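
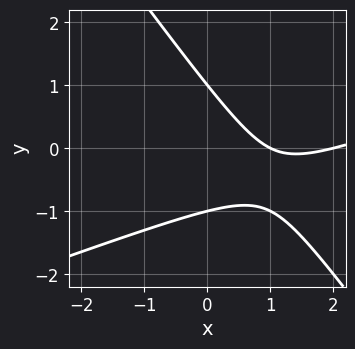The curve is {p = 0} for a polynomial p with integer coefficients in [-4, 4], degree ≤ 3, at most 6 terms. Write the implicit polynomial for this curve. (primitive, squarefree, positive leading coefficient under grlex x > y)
(a) deg p = 2.
(b) Reading off the gridlines: among the integer gridlines, it crosses the x-axis at x ∈ {1, 2}; the y-axis gridline crossings are at y ∈ {-1, 1}.
(c) Together with the visible shape, these determine p as stated.

x^2 - 2*x*y - 2*y^2 - 3*x + 2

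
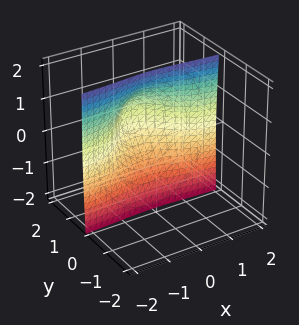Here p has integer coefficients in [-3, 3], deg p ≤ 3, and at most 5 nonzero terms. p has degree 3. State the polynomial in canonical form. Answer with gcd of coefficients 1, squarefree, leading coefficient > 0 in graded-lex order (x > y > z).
deg p = 3. The shape is more complex than any degree-2 surface.
Checking where it meets the axes: it misses every integer gridline on the x-axis; no z-intercept at any integer in the box.
Putting this together gives p.

3*x^2*y + y^3 - y^2*z + 2*y*z^2 - 2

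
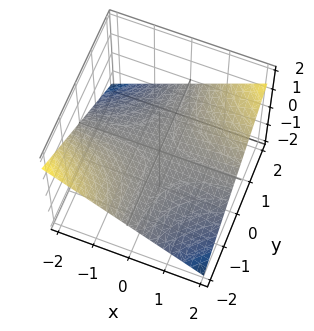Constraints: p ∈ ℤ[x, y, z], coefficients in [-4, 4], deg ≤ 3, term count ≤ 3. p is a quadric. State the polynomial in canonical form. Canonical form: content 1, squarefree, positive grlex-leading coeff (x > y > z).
x*y - 3*z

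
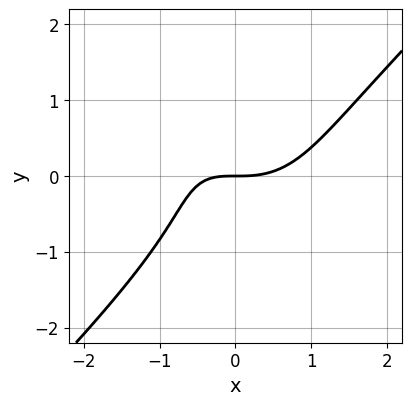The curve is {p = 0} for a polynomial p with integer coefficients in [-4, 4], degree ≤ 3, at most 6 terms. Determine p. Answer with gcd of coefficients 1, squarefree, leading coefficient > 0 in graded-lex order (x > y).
2*x^3 - 2*y^3 - 2*x*y - 3*y

First, the degree is 3 — no degree-2 curve has this shape.
Next, observable constraints: it meets the y-axis at y = 0 (among the integer gridlines); it crosses the x-axis at the gridline x = 0.
Finally, putting this together gives p.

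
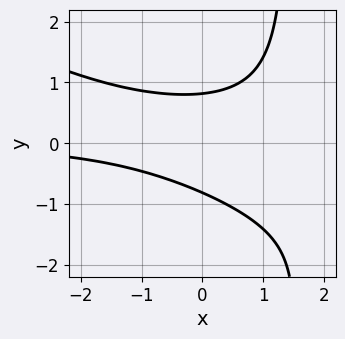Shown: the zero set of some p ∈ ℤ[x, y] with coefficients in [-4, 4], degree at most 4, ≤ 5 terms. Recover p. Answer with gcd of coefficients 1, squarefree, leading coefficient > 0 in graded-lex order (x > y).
x^2*y + 2*x*y^2 - x*y - 3*y^2 + 2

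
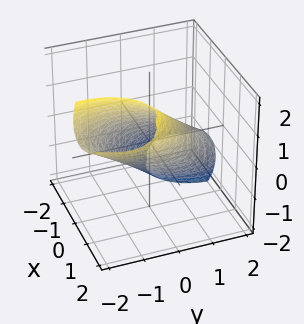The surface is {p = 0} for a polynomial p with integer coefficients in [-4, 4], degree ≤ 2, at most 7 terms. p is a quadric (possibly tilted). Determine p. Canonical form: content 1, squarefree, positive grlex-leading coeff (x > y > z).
2*x^2 - 3*x*z + y^2 + 2*y*z + 2*z^2 - 2

First, deg p = 2. No degree-1 surface has this shape.
Next, reading off the gridlines: among the integer gridlines, it crosses the x-axis at x ∈ {-1, 1}; the z-axis gridline crossings are at z ∈ {-1, 1}.
Finally, matching integer coefficients to the picture gives p.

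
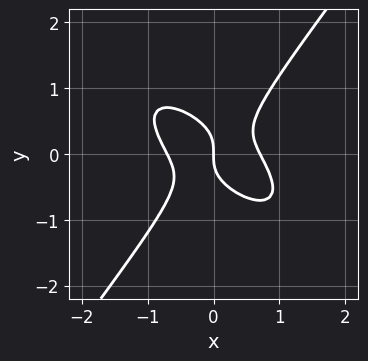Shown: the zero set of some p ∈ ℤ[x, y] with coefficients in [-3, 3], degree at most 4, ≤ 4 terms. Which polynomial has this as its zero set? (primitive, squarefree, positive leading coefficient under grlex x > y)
2*x^3 + 2*x^2*y - 2*y^3 - x

(a) deg p = 3. The shape is more complex than any degree-2 curve.
(b) From the axis intercepts and sections: it meets the y-axis at y = 0 (among the integer gridlines); one x-axis crossing is at x = 0.
(c) The integer polynomial consistent with all of this is the stated p.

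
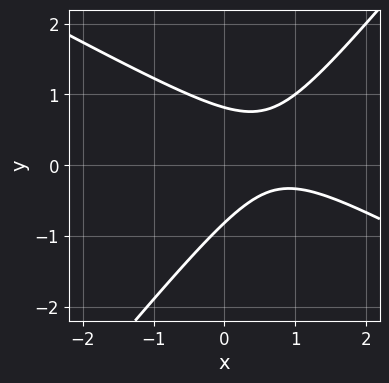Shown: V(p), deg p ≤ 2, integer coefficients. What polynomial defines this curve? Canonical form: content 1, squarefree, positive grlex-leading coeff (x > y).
2*x^2 + 2*x*y - 3*y^2 - 3*x + 2

1. The degree is 2 — no degree-1 curve has this shape.
2. Against the integer gridlines: the curve avoids every integer x-axis point in the box.
3. Matching integer coefficients to the picture gives p.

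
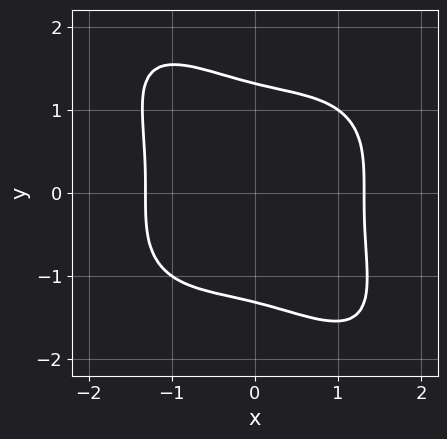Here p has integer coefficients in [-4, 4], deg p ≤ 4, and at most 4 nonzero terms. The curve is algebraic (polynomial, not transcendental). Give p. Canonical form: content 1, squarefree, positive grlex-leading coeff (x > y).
(a) deg p = 4. The shape is more complex than any degree-3 curve.
(b) Matching integer coefficients to the picture gives p.

x^4 + x*y^3 + y^4 - 3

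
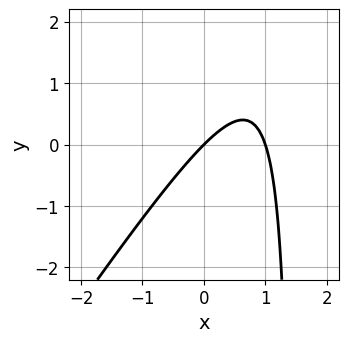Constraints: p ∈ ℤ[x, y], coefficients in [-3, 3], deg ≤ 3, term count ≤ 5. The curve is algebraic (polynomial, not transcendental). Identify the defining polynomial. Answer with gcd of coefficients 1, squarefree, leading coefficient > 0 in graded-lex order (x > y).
(a) The degree is 2 — the shape is more complex than any degree-1 curve.
(b) From the visible intercepts: it crosses the y-axis at the gridline y = 0; among the integer gridlines, it crosses the x-axis at x ∈ {0, 1}.
(c) The integer polynomial consistent with all of this is the stated p.

3*x^2 - 2*x*y - 3*x + 3*y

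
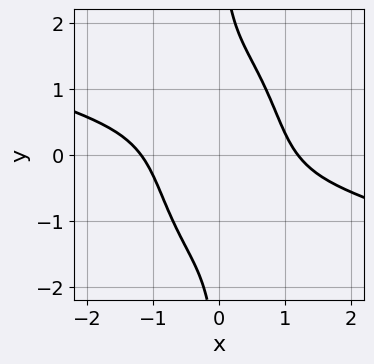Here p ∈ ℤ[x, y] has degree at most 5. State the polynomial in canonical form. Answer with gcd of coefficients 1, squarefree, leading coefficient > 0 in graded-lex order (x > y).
First, deg p = 4. A generic line meets the curve in up to 4 points.
Next, reading off the gridlines: no y-intercept at any integer in the box.
Finally, assembling these constraints gives the stated polynomial.

x^4 + 3*x^3*y + x*y^3 - 2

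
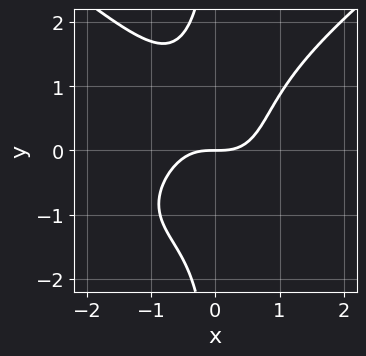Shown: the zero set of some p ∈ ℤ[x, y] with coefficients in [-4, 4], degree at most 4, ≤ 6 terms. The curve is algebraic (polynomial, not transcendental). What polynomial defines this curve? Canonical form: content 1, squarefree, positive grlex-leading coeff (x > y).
x^3*y - 2*x*y^3 + 3*x^3 - 3*y

(a) deg p = 4. The shape is more complex than any degree-3 curve.
(b) Observable constraints: one y-axis crossing is at y = 0; one x-axis crossing is at x = 0.
(c) Matching integer coefficients to the picture gives p.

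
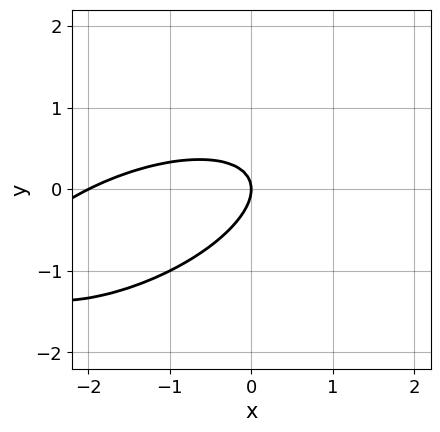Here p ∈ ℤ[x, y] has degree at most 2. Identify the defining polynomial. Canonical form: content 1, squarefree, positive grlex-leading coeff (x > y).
x^2 - 2*x*y + 3*y^2 + 2*x

1. deg p = 2. The shape is more complex than any degree-1 curve.
2. Checking where it meets the axes: the x-axis gridline crossings are at x ∈ {-2, 0}; one y-axis crossing is at y = 0.
3. Assembling these constraints gives the stated polynomial.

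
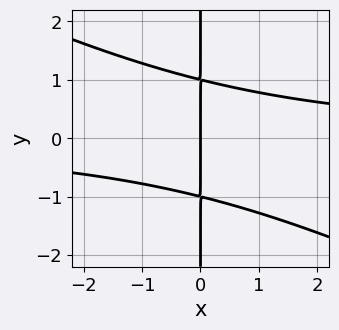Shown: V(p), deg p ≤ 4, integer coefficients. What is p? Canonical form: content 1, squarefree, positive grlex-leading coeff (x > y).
deg p = 3.
Reading off the gridlines: it crosses the x-axis at the gridline x = 0; every point of the y-axis in the box is on the curve.
Matching integer coefficients to the picture gives p.

x^2*y + 2*x*y^2 - 2*x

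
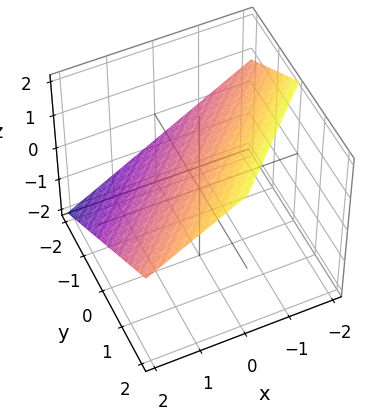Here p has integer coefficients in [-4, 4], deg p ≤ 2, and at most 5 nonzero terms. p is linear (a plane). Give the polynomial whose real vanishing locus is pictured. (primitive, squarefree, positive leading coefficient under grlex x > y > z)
First, degree: every cross-section is a straight line — this is a plane, so deg p = 1.
Next, from the visible intercepts: it meets the x-axis at x = 1 (among the integer gridlines); one y-axis crossing is at y = -1.
Finally, assembling these constraints gives the stated polynomial.

2*x - 2*y + 3*z - 2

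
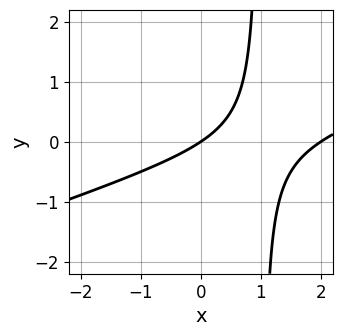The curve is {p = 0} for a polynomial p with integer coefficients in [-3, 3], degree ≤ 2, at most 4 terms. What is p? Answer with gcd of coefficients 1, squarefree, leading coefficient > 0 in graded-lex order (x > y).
First, degree: no degree-1 curve has this shape, so deg p = 2.
Next, from the axis intercepts and sections: one y-axis crossing is at y = 0; the x-axis gridline crossings are at x ∈ {0, 2}.
Finally, solving for integer coefficients yields p as stated.

x^2 - 3*x*y - 2*x + 3*y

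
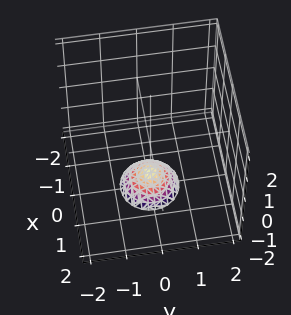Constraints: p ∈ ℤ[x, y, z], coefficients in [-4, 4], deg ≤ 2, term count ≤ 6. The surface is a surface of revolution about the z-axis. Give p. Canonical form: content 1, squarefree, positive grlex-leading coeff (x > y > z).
2*x^2 + 2*y^2 + 2*z + 3

(a) The degree is 2 — no degree-1 surface has this shape.
(b) Symmetries: the z-axis is an axis of rotation, so x and y enter only as x² + y².
(c) Reading off the gridlines: it misses every integer gridline on the y-axis; it misses every integer gridline on the x-axis.
(d) Assembling these constraints gives the stated polynomial.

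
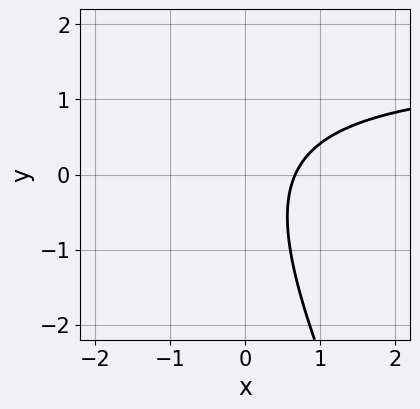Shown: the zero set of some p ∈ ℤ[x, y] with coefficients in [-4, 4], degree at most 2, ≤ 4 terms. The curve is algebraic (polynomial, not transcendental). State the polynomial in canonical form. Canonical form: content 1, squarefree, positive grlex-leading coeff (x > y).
Degree: the shape is more complex than any degree-1 curve, so deg p = 2.
From the visible intercepts: it misses every integer gridline on the y-axis.
Assembling these constraints gives the stated polynomial.

2*x*y + y^2 - 3*x + 2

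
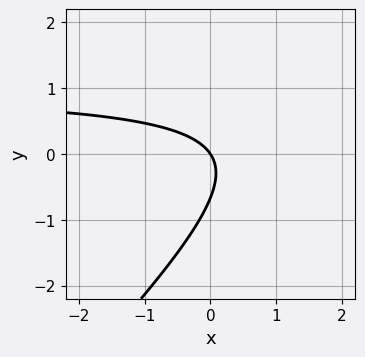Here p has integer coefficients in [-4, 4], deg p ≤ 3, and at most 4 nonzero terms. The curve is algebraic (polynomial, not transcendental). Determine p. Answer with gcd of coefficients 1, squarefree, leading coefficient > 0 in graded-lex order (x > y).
1. deg p = 2.
2. From the axis intercepts and sections: one x-axis crossing is at x = 0; one y-axis crossing is at y = 0.
3. Putting this together gives p.

3*x*y - 3*y^2 - 3*x - 2*y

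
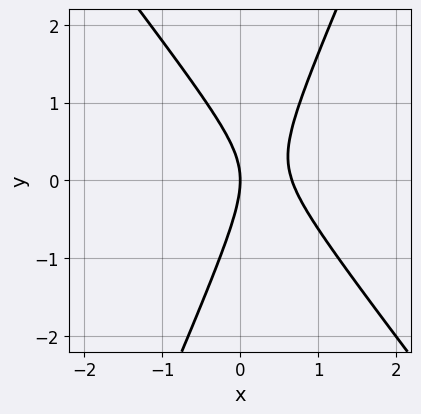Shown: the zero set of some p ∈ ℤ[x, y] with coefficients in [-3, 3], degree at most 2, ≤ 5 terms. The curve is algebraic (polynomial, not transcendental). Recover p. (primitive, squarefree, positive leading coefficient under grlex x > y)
First, the degree is 2 — a generic line meets the curve in up to 2 points.
Next, against the integer gridlines: it crosses the x-axis at the gridline x = 0; it crosses the y-axis at the gridline y = 0.
Finally, the integer polynomial consistent with all of this is the stated p.

3*x^2 + x*y - y^2 - 2*x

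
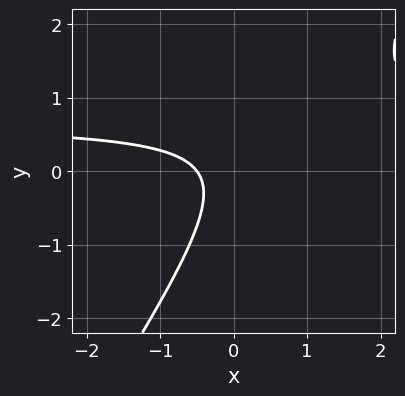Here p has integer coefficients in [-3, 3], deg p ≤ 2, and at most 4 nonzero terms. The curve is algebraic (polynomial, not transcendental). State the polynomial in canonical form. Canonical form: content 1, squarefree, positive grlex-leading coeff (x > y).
First, deg p = 2. The shape is more complex than any degree-1 curve.
Then, from the axis intercepts and sections: no y-intercept at any integer in the box.
Finally, assembling these constraints gives the stated polynomial.

3*x*y - 2*y^2 - 2*x - 1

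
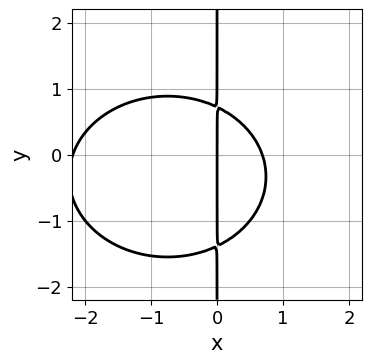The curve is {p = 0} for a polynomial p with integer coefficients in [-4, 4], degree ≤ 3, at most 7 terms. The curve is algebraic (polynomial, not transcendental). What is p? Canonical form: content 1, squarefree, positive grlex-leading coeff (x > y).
2*x^3 + 3*x*y^2 + 3*x^2 + 2*x*y - 3*x

1. The degree is 3 — no degree-2 curve has this shape.
2. Observable constraints: the visible y-axis segment lies entirely on the curve; one x-axis crossing is at x = 0.
3. Matching integer coefficients to the picture gives p.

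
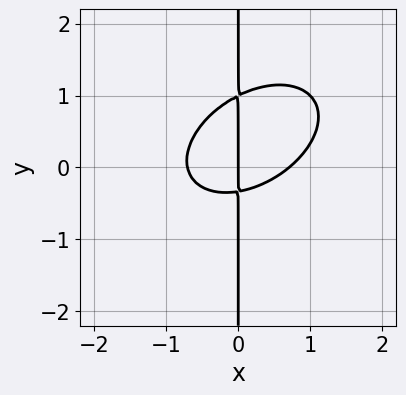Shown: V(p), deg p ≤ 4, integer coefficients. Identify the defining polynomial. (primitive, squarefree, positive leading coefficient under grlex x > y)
2*x^3 - 2*x^2*y + 3*x*y^2 - 2*x*y - x

(a) The degree is 3 — no degree-2 curve has this shape.
(b) Observable constraints: the visible y-axis segment lies entirely on the curve; it meets the x-axis at x = 0 (among the integer gridlines).
(c) Solving for integer coefficients yields p as stated.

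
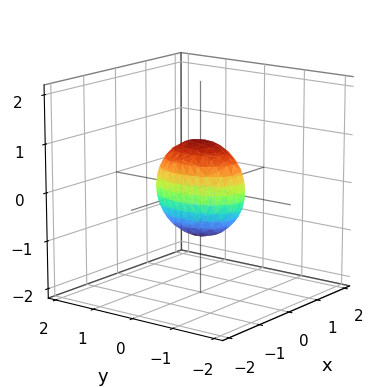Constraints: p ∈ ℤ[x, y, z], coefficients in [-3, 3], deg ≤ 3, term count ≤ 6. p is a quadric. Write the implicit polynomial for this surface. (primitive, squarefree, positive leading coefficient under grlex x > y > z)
2*x^2 + y^2 + z^2 - 1

1. The degree is 2 — bounded and convex; a quadric.
2. Symmetries: mirror symmetry x ↦ −x ⇒ only even powers of x; the z ↦ −z reflection is a symmetry, so z appears only in even powers; mirror symmetry y ↦ −y ⇒ only even powers of y.
3. From the visible intercepts: among the integer gridlines, it crosses the z-axis at z ∈ {-1, 1}; the y-axis gridline crossings are at y ∈ {-1, 1}.
4. Putting this together gives p.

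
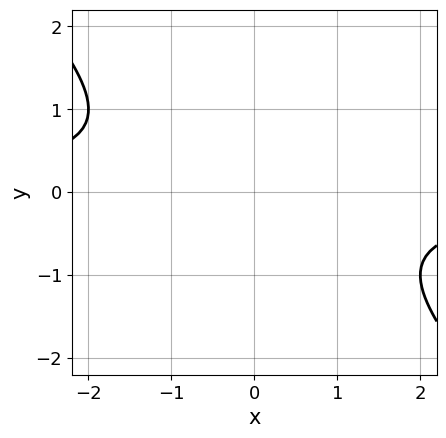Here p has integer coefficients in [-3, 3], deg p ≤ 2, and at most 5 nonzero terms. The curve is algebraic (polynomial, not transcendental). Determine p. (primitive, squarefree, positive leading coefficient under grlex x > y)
(a) The degree is 2 — a generic line meets the curve in up to 2 points.
(b) Against the integer gridlines: the curve avoids every integer y-axis point in the box; no x-intercept at any integer in the box.
(c) Solving for integer coefficients yields p as stated.

x*y + y^2 + 1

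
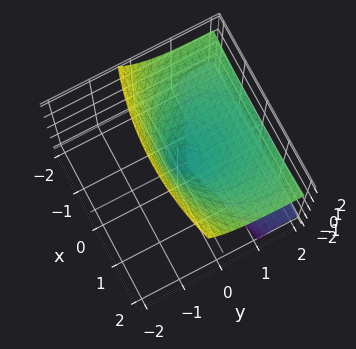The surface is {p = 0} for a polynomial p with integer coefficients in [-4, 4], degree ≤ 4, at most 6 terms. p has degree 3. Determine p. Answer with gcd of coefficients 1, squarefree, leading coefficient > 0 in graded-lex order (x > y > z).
(a) The picture has 2 separate pieces.
(b) deg p = 3.
(c) From the visible intercepts: it crosses the y-axis at the gridline y = 0; one z-axis crossing is at z = 0.
(d) Putting this together gives p.

3*y*z^2 + z^3 - x^2 - y^2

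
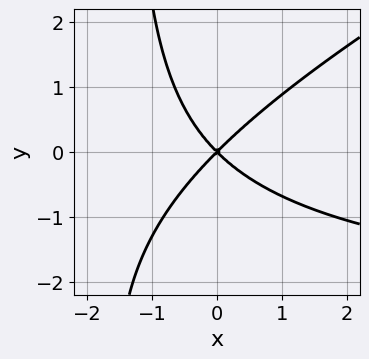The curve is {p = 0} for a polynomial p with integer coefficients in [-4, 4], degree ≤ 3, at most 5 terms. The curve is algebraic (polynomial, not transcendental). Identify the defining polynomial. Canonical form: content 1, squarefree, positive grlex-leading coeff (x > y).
(a) Degree: no degree-2 curve has this shape, so deg p = 3.
(b) From the visible intercepts: it meets the y-axis at y = 0 (among the integer gridlines); it crosses the x-axis at the gridline x = 0.
(c) Matching integer coefficients to the picture gives p.

x^2*y - 2*x*y^2 + 3*x^2 - 3*y^2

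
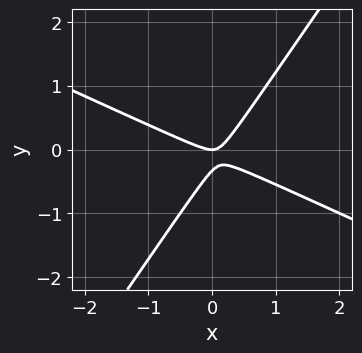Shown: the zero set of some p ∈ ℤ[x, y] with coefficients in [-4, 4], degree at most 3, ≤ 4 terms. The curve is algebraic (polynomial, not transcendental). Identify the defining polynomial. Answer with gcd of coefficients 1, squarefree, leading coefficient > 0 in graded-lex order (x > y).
deg p = 2. No degree-1 curve has this shape.
From the axis intercepts and sections: one x-axis crossing is at x = 0; one y-axis crossing is at y = 0.
Together with the visible shape, these determine p as stated.

2*x^2 + 3*x*y - 3*y^2 - y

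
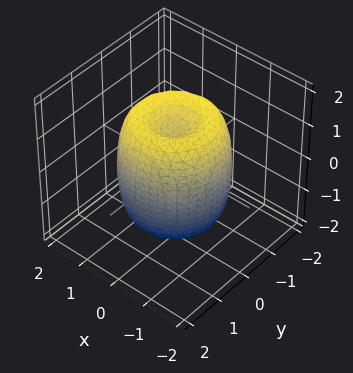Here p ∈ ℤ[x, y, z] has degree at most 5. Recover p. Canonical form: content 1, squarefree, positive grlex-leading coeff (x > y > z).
2*x^4 + 4*x^2*y^2 + 2*y^4 - 3*x^2 - 3*y^2 + z^2 - 1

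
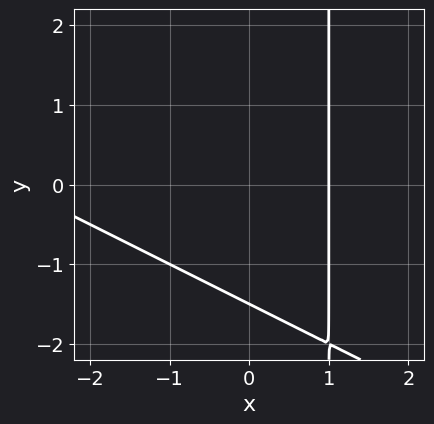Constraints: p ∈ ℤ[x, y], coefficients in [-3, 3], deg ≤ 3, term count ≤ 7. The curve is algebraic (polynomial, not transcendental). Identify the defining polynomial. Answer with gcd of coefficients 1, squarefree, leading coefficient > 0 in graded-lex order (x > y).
x^2 + 2*x*y + 2*x - 2*y - 3

First, degree: a generic line meets the curve in up to 2 points, so deg p = 2.
Next, from the axis intercepts and sections: it crosses the x-axis at the gridline x = 1.
Finally, these observations pin down the coefficients.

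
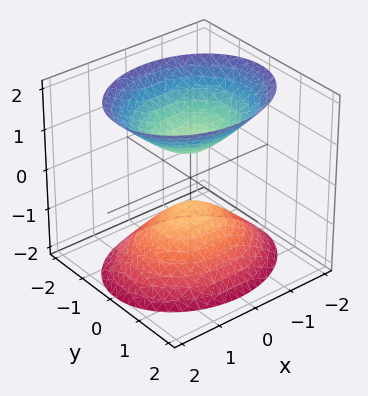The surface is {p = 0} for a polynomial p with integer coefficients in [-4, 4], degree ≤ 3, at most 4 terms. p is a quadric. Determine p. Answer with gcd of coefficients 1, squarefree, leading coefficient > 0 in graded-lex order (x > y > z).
2*x^2 + 3*y^2 - 2*z^2 + 1

1. There are 2 components. They look like related sheets of one shape, so recover p as a whole.
2. Degree: two separate bowl-shaped sheets opening away from each other; a quadric, so deg p = 2.
3. Symmetries: the x ↦ −x reflection is a symmetry, so x appears only in even powers; mirror symmetry z ↦ −z ⇒ only even powers of z; mirror symmetry y ↦ −y ⇒ only even powers of y.
4. Reading off the gridlines: it misses every integer gridline on the y-axis; no x-intercept at any integer in the box.
5. Solving for integer coefficients yields p as stated.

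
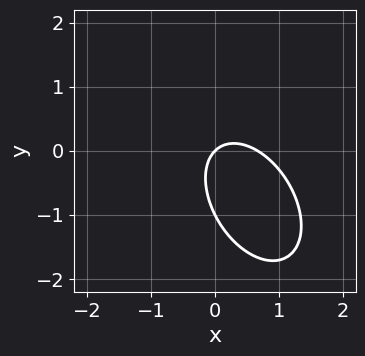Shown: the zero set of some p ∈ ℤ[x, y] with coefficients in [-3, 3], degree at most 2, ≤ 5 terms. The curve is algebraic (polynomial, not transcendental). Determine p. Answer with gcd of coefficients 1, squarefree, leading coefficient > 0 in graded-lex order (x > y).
First, degree: no degree-1 curve has this shape, so deg p = 2.
Next, against the integer gridlines: it crosses the x-axis at the gridline x = 0; among the integer gridlines, it crosses the y-axis at y ∈ {-1, 0}.
Finally, the integer polynomial consistent with all of this is the stated p.

3*x^2 + 2*x*y + 2*y^2 - 2*x + 2*y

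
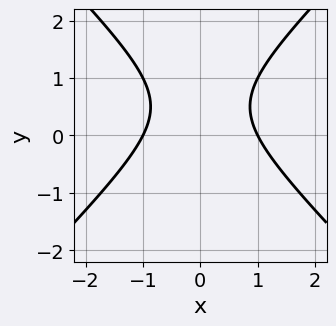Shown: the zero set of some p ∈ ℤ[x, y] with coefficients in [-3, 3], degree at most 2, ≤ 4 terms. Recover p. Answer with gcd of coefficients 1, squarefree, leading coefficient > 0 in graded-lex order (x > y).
x^2 - y^2 + y - 1

1. The degree is 2 — no degree-1 curve has this shape.
2. Symmetries: mirror symmetry x ↦ −x ⇒ only even powers of x.
3. From the visible intercepts: the x-axis gridline crossings are at x ∈ {-1, 1}; the curve avoids every integer y-axis point in the box.
4. Fitting integer coefficients to these (and the overall shape) gives p.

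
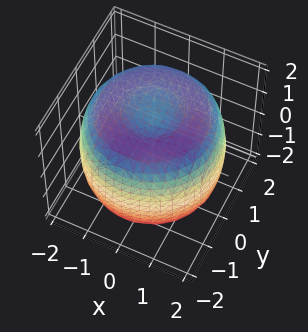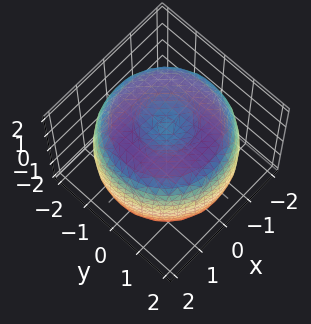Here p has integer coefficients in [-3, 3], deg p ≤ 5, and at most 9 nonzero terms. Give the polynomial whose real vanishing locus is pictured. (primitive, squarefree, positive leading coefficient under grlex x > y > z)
The degree is 4 — the shape is more complex than any degree-3 surface.
Symmetry: the surface is invariant under rotation about z: p = q(x² + y², z).
From the axis intercepts and sections: a circular section at z = -1 has radius between 1 and 2.
Assembling these constraints gives the stated polynomial.

x^4 + 2*x^2*y^2 + y^4 - 3*x^2 - 3*y^2 + 2*z^2 - 3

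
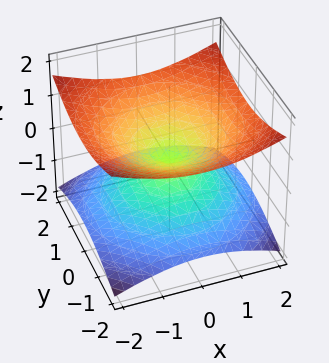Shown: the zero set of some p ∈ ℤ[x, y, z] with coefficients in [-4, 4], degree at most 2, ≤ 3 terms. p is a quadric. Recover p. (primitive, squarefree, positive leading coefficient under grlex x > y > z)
First, degree: two nappes meeting at a single point; a quadric, so deg p = 2.
Next, symmetries: rotational symmetry about the z-axis ⇒ p depends on x, y only through x² + y²; mirror symmetry z ↦ −z ⇒ only even powers of z.
Next, from the axis intercepts and sections: one z-axis crossing is at z = 0; one y-axis crossing is at y = 0; a circular section at z = -1 has radius between 1 and 2.
Finally, putting this together gives p.

x^2 + y^2 - 3*z^2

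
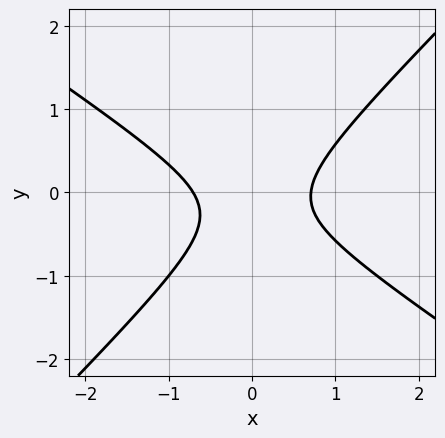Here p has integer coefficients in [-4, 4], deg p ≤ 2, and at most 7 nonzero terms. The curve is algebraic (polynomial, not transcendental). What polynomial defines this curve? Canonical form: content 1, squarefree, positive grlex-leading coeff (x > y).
1. Degree: the shape is more complex than any degree-1 curve, so deg p = 2.
2. Checking where it meets the axes: it misses every integer gridline on the y-axis.
3. Assembling these constraints gives the stated polynomial.

2*x^2 + x*y - 3*y^2 - y - 1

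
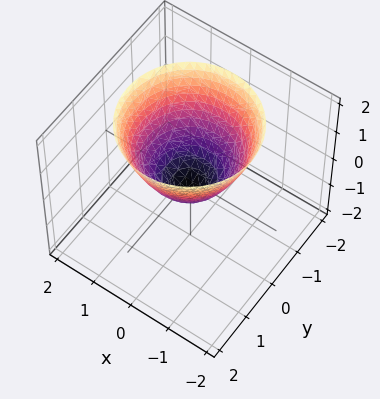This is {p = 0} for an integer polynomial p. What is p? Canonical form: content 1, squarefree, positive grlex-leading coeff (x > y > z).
1. deg p = 2.
2. Symmetries: the surface is invariant under rotation about z: p = q(x² + y², z).
3. From the visible intercepts: a circular section at z = 1 has radius between 1 and 2.
4. The integer polynomial consistent with all of this is the stated p.

3*x^2 + 3*y^2 - 3*z - 1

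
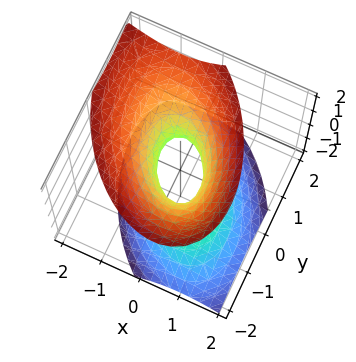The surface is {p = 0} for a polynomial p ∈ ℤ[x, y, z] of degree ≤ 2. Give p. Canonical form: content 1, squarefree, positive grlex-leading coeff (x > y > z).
3*x^2 + 2*x*y + x*z + 2*y^2 - 2*z^2 - 1

(a) deg p = 2.
(b) Reading off the gridlines: no z-intercept at any integer in the box.
(c) Together with the visible shape, these determine p as stated.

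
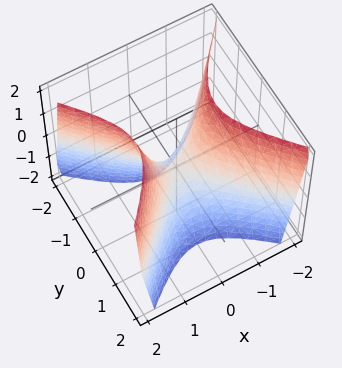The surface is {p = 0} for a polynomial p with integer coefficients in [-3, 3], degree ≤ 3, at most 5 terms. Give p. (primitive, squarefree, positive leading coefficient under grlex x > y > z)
2*x^2 - 2*y^2 - z

First, degree: a hyperbolic paraboloid; a quadric, so deg p = 2.
Then, symmetries: it's symmetric under x → −x, forcing even powers of x; the y ↦ −y reflection is a symmetry, so y appears only in even powers.
Then, reading off the gridlines: one y-axis crossing is at y = 0; it crosses the x-axis at the gridline x = 0.
Finally, assembling these constraints gives the stated polynomial.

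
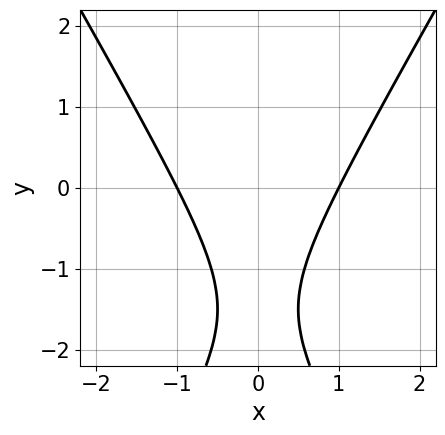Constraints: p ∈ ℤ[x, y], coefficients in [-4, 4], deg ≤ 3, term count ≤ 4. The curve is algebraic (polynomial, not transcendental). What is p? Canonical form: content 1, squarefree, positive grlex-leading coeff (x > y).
3*x^2 - y^2 - 3*y - 3

1. The degree is 2 — a generic line meets the curve in up to 2 points.
2. Symmetries: it's symmetric under x → −x, forcing even powers of x.
3. Observable constraints: the x-axis gridline crossings are at x ∈ {-1, 1}; the curve avoids every integer y-axis point in the box.
4. Together with the visible shape, these determine p as stated.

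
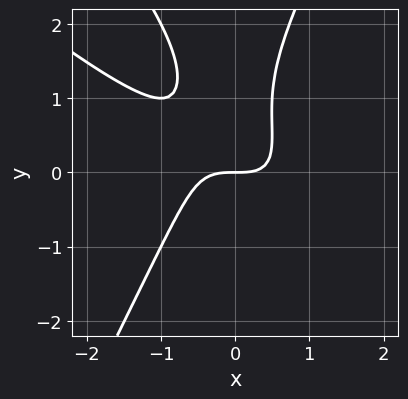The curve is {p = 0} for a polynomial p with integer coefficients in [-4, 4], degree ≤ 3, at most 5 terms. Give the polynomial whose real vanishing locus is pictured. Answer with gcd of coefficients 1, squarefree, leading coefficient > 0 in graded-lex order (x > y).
2*x^3 + 3*x^2*y - y^3 + 2*y^2 - 2*y

1. deg p = 3. A generic line meets the curve in up to 3 points.
2. From the visible intercepts: it crosses the y-axis at the gridline y = 0; it meets the x-axis at x = 0 (among the integer gridlines).
3. These observations pin down the coefficients.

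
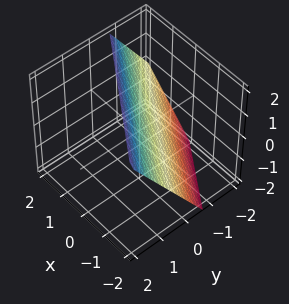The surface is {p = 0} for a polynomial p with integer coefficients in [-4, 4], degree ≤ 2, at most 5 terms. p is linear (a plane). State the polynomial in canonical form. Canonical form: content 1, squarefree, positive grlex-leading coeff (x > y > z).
2*x + 3*y - 2*z + 2

First, degree: every cross-section is a straight line — this is a plane, so deg p = 1.
Next, against the integer gridlines: it meets the x-axis at x = -1 (among the integer gridlines); it crosses the z-axis at the gridline z = 1.
Finally, assembling these constraints gives the stated polynomial.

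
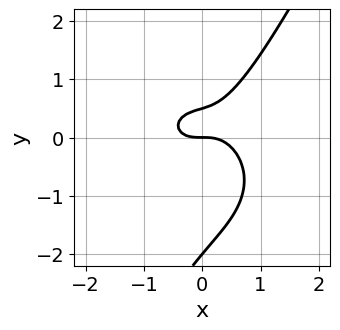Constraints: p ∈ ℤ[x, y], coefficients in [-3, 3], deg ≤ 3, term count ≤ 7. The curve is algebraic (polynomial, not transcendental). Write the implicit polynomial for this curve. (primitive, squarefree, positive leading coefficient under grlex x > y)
3*x^3 + 3*x*y^2 - 2*y^3 - 3*y^2 + 2*y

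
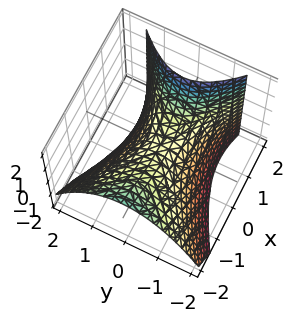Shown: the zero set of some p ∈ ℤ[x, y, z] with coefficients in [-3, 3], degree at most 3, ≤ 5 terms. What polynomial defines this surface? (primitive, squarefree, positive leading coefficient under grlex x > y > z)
x^2 + x*z - 2*y^2 - 2*z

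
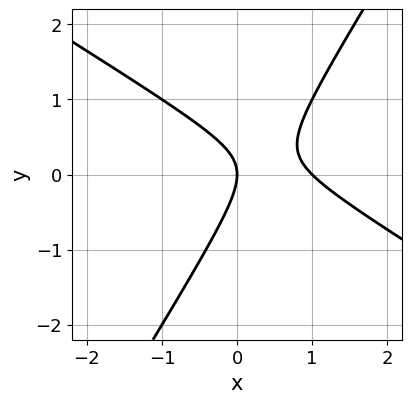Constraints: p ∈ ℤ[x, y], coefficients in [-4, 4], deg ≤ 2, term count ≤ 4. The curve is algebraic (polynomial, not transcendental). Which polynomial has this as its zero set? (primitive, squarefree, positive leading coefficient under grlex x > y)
x^2 + x*y - y^2 - x

(a) deg p = 2. A generic line meets the curve in up to 2 points.
(b) Against the integer gridlines: among the integer gridlines, it crosses the x-axis at x ∈ {0, 1}; it crosses the y-axis at the gridline y = 0.
(c) Fitting integer coefficients to these (and the overall shape) gives p.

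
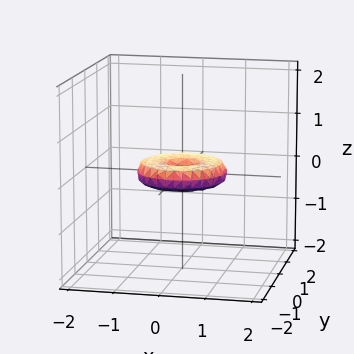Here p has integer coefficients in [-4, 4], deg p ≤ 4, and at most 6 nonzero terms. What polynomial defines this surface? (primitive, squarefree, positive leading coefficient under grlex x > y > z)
(a) deg p = 4. The shape is more complex than any degree-3 surface.
(b) By symmetry, the z-axis is an axis of rotation, so x and y enter only as x² + y².
(c) Observable constraints: among the integer gridlines, it crosses the y-axis at y ∈ {-1, 0, 1}; among the integer gridlines, it crosses the x-axis at x ∈ {-1, 0, 1}; a circular section at z = 0 has radius exactly 1; it crosses the z-axis at the gridline z = 0.
(d) Solving for integer coefficients yields p as stated.

x^4 + 2*x^2*y^2 + y^4 - x^2 - y^2 + 3*z^2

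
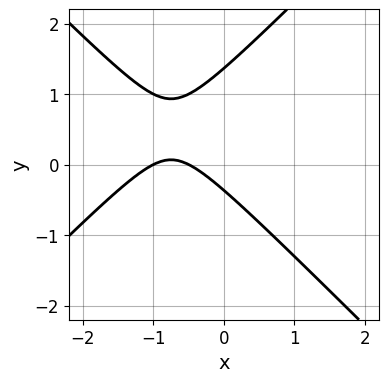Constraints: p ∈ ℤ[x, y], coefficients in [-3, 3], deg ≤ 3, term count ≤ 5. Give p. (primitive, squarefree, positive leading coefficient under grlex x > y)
1. Degree: a generic line meets the curve in up to 2 points, so deg p = 2.
2. Checking where it meets the axes: it crosses the x-axis at the gridline x = -1.
3. Together with the visible shape, these determine p as stated.

2*x^2 - 2*y^2 + 3*x + 2*y + 1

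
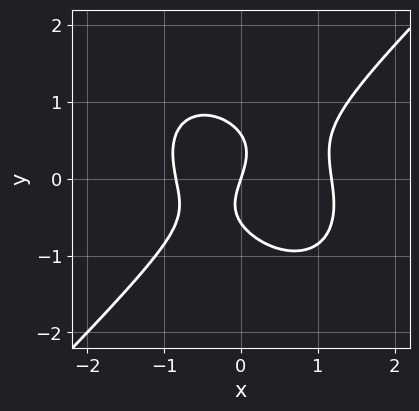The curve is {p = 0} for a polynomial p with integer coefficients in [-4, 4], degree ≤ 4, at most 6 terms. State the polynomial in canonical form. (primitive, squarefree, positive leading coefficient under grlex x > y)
(a) deg p = 3.
(b) Reading off the gridlines: it meets the y-axis at y = 0 (among the integer gridlines); it meets the x-axis at x = 0 (among the integer gridlines).
(c) Together with the visible shape, these determine p as stated.

3*x^3 - 3*y^3 - x^2 - 3*x + y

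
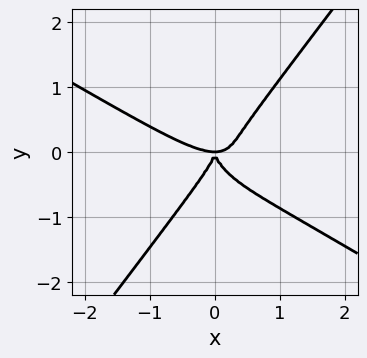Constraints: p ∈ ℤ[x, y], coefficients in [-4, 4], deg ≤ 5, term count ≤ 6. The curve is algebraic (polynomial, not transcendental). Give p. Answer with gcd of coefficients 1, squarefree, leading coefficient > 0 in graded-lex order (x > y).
2*x^4 + 3*x^3*y - 2*y^4 - 2*x^2*y

1. The degree is 4 — a generic line meets the curve in up to 4 points.
2. From the visible intercepts: one x-axis crossing is at x = 0; one y-axis crossing is at y = 0.
3. Assembling these constraints gives the stated polynomial.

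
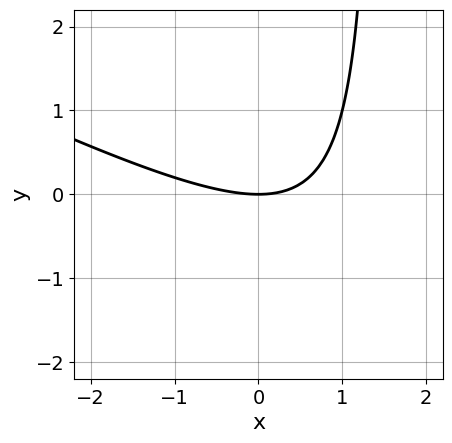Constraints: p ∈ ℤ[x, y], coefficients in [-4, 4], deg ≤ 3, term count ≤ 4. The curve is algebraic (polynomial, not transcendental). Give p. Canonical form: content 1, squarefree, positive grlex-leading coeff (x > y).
x^2 + 2*x*y - 3*y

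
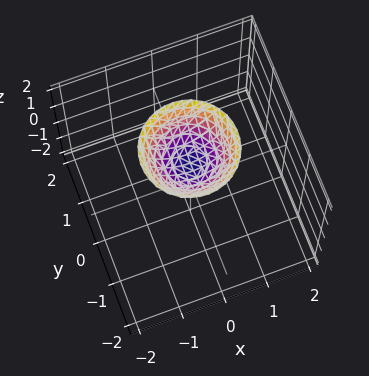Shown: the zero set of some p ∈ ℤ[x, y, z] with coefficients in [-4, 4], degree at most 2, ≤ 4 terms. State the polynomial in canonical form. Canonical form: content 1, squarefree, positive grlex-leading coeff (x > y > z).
First, the degree is 2 — no degree-1 surface has this shape.
Next, symmetries: the surface is invariant under rotation about z: p = q(x² + y², z).
Then, from the visible intercepts: it misses every integer gridline on the y-axis; a circular section at z = 2 has radius exactly 1; no x-intercept at any integer in the box; it meets the z-axis at z = 1 (among the integer gridlines).
Finally, solving for integer coefficients yields p as stated.

x^2 + y^2 - z + 1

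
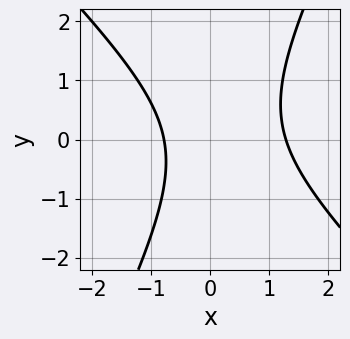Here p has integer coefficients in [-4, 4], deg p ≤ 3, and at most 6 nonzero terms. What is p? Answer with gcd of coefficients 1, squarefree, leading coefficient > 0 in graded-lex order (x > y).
2*x^2 + x*y - y^2 - x - 2

deg p = 2. A generic line meets the curve in up to 2 points.
Observable constraints: the curve avoids every integer y-axis point in the box.
Solving for integer coefficients yields p as stated.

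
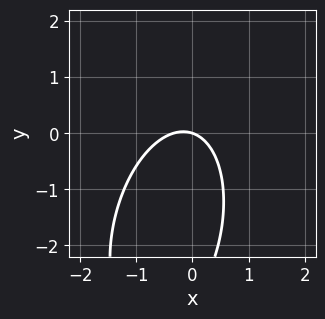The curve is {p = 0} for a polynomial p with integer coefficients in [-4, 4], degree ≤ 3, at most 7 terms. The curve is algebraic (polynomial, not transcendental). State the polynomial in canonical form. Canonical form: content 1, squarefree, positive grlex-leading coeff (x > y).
deg p = 2.
From the axis intercepts and sections: it meets the x-axis at x = 0 (among the integer gridlines); it meets the y-axis at y = 0 (among the integer gridlines).
Matching integer coefficients to the picture gives p.

3*x^2 - x*y + y^2 + x + 3*y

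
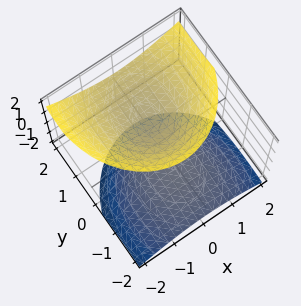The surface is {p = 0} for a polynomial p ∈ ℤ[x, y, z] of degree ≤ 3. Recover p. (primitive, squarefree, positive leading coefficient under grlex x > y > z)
3*x^2 + 2*y^2 - 3*y*z - 3*z^2 + 2

1. I count 2 distinct pieces. Treating them together as one polynomial.
2. Degree: the shape is more complex than any degree-1 surface, so deg p = 2.
3. Against the integer gridlines: it misses every integer gridline on the y-axis; it misses every integer gridline on the x-axis.
4. Putting this together gives p.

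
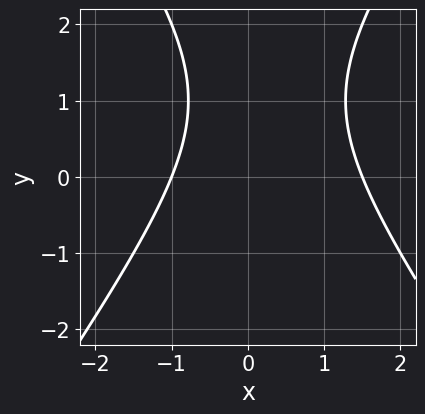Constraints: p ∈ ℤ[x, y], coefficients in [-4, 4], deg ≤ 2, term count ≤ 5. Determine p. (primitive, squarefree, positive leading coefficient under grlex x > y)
(a) deg p = 2. A generic line meets the curve in up to 2 points.
(b) Checking where it meets the axes: no y-intercept at any integer in the box; one x-axis crossing is at x = -1.
(c) The integer polynomial consistent with all of this is the stated p.

2*x^2 - y^2 - x + 2*y - 3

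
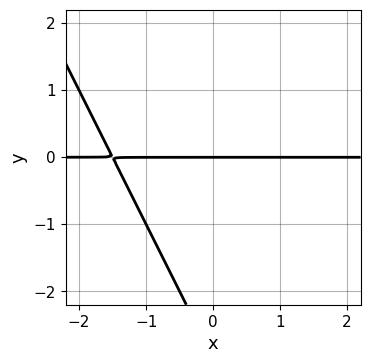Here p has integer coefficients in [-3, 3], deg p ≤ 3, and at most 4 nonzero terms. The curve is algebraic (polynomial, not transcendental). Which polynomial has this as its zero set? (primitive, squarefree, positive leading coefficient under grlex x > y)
2*x*y + y^2 + 3*y

1. deg p = 2. A generic line meets the curve in up to 2 points.
2. From the axis intercepts and sections: it crosses the y-axis at the gridline y = 0; the visible x-axis segment lies entirely on the curve.
3. Matching integer coefficients to the picture gives p.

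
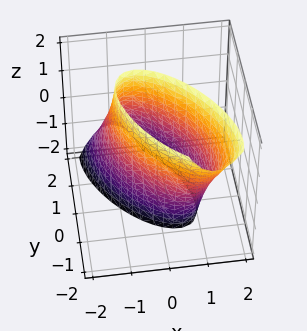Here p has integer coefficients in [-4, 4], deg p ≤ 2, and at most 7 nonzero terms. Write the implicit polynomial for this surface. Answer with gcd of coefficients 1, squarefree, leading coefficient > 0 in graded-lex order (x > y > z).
1. The degree is 2 — the shape is more complex than any degree-1 surface.
2. Against the integer gridlines: the x-axis gridline crossings are at x ∈ {-1, 1}; it misses every integer gridline on the z-axis.
3. Solving for integer coefficients yields p as stated.

3*x^2 + 3*x*y + 2*y^2 + y*z - 3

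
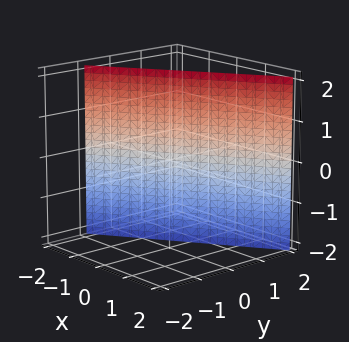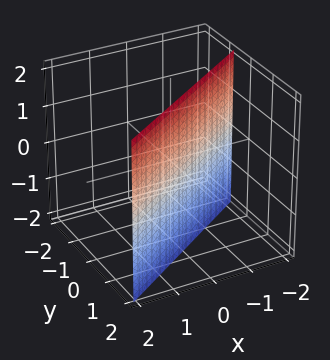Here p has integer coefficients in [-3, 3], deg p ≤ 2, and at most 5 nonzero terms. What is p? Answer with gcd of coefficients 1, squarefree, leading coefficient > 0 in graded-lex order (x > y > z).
2*x - 3*y + 2

First, deg p = 1. Every cross-section is a straight line — this is a plane.
Then, reading off the gridlines: it misses every integer gridline on the z-axis; one x-axis crossing is at x = -1.
Finally, fitting integer coefficients to these (and the overall shape) gives p.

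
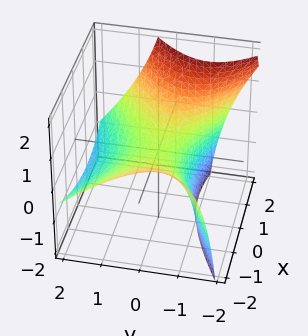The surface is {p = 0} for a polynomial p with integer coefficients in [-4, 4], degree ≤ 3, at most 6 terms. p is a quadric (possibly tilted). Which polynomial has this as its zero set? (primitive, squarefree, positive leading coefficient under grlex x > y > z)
x^2 + x*z - 2*y^2 - 2*y*z - 3*z

1. The degree is 2 — a generic line meets the surface in up to 2 points.
2. Reading off the gridlines: it meets the y-axis at y = 0 (among the integer gridlines); one z-axis crossing is at z = 0; one x-axis crossing is at x = 0.
3. These observations pin down the coefficients.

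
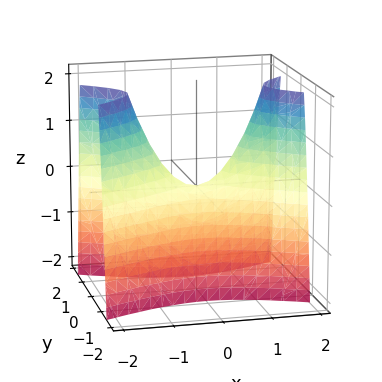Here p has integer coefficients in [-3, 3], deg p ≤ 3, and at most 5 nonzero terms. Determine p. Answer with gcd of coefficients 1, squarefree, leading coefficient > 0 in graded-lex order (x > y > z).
x^2 - 3*y^2 - z

First, the degree is 2 — a saddle surface; a quadric.
Then, symmetries: it's symmetric under x → −x, forcing even powers of x; mirror symmetry y ↦ −y ⇒ only even powers of y.
Next, from the visible intercepts: it crosses the z-axis at the gridline z = 0; it meets the x-axis at x = 0 (among the integer gridlines); it meets the y-axis at y = 0 (among the integer gridlines).
Finally, these observations pin down the coefficients.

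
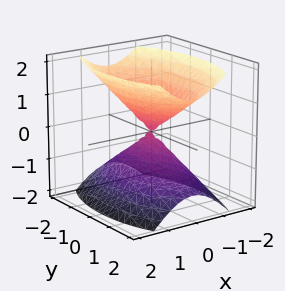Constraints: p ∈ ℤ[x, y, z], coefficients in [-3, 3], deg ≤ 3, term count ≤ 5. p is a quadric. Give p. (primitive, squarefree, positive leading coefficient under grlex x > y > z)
First, the picture has 2 separate pieces.
Next, deg p = 2.
Then, symmetries: mirror symmetry x ↦ −x ⇒ only even powers of x; the z ↦ −z reflection is a symmetry, so z appears only in even powers; the y ↦ −y reflection is a symmetry, so y appears only in even powers.
Then, from the visible intercepts: it crosses the y-axis at the gridline y = 0; it meets the x-axis at x = 0 (among the integer gridlines); it crosses the z-axis at the gridline z = 0.
Finally, these observations pin down the coefficients.

3*x^2 + y^2 - 2*z^2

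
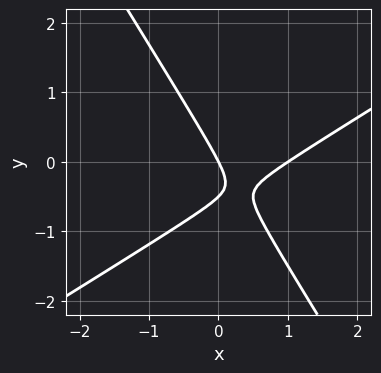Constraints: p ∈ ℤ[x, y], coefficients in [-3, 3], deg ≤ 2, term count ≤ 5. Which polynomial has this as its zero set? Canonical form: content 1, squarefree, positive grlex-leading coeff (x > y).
2*x^2 - 2*x*y - 2*y^2 - 2*x - y

First, deg p = 2. A generic line meets the curve in up to 2 points.
Next, from the visible intercepts: among the integer gridlines, it crosses the x-axis at x ∈ {0, 1}; it crosses the y-axis at the gridline y = 0.
Finally, the integer polynomial consistent with all of this is the stated p.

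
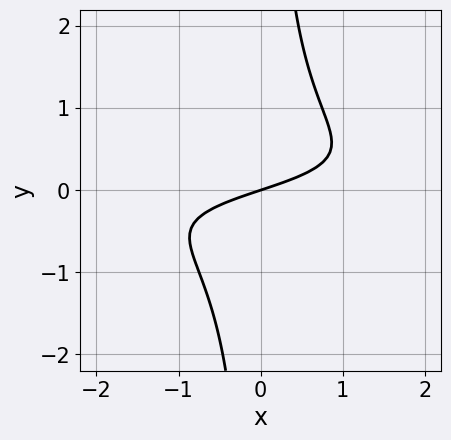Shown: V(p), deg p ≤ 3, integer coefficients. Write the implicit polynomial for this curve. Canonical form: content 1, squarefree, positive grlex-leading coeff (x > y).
3*x*y^2 + x - 3*y

1. The degree is 3 — no degree-2 curve has this shape.
2. From the visible intercepts: one x-axis crossing is at x = 0; it crosses the y-axis at the gridline y = 0.
3. Together with the visible shape, these determine p as stated.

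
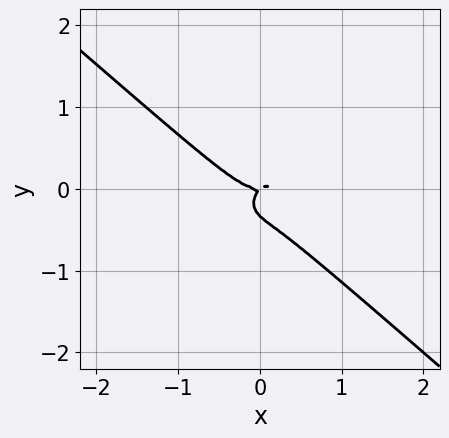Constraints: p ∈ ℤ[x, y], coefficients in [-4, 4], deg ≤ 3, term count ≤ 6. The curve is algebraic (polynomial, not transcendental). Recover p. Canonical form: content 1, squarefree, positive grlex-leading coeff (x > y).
2*x^3 + 3*y^3 - x*y + y^2

First, degree: no degree-2 curve has this shape, so deg p = 3.
Then, from the visible intercepts: it crosses the y-axis at the gridline y = 0; one x-axis crossing is at x = 0.
Finally, assembling these constraints gives the stated polynomial.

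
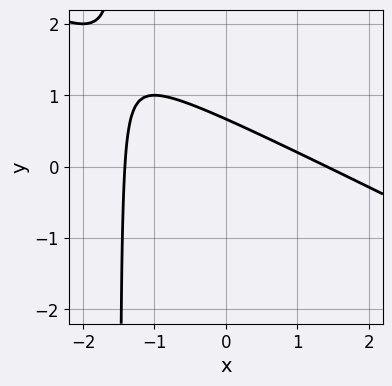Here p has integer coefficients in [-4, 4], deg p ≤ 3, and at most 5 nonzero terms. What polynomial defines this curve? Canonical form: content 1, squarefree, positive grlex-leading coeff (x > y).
x^2 + 2*x*y + 3*y - 2

First, the degree is 2 — the shape is more complex than any degree-1 curve.
Finally, matching integer coefficients to the picture gives p.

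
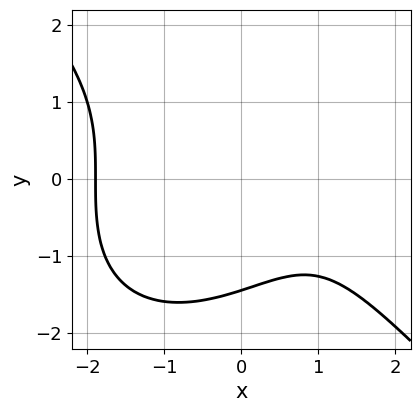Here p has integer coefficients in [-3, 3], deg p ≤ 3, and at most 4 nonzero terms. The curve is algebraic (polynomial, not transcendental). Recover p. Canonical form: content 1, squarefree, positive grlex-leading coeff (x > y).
First, the degree is 3 — no degree-2 curve has this shape.
Finally, solving for integer coefficients yields p as stated.

x^3 + y^3 - 2*x + 3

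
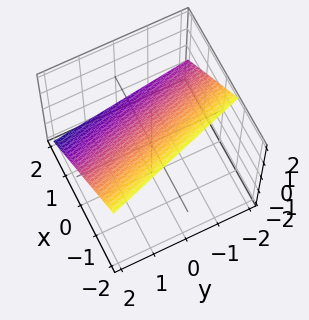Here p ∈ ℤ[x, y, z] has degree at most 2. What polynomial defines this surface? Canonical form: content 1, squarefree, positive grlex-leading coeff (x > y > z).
3*x + y + 3*z - 2

First, the degree is 1 — every cross-section is a straight line — this is a plane.
Next, reading off the gridlines: it meets the y-axis at y = 2 (among the integer gridlines).
Finally, assembling these constraints gives the stated polynomial.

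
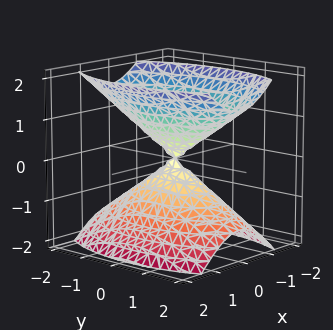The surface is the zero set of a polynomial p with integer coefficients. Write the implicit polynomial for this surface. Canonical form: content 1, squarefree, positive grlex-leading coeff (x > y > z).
3*x^2 + y^2 - 2*z^2

First, the picture has 2 separate pieces. Treating them together as one polynomial.
Then, deg p = 2. Two nappes meeting at a single point; a quadric.
Next, symmetries: it's symmetric under z → −z, forcing even powers of z; it's symmetric under y → −y, forcing even powers of y; it's symmetric under x → −x, forcing even powers of x.
Next, from the visible intercepts: one z-axis crossing is at z = 0; one y-axis crossing is at y = 0.
Finally, these observations pin down the coefficients.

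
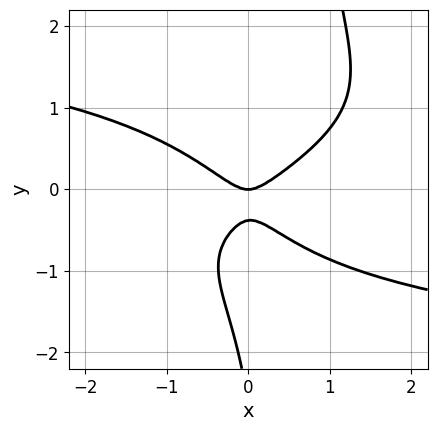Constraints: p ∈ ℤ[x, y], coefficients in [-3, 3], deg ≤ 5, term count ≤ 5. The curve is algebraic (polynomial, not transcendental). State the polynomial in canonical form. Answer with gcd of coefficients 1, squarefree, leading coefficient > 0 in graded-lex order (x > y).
2*x*y^3 - y^3 + 2*x^2 - 3*y^2 - y

First, degree: the shape is more complex than any degree-3 curve, so deg p = 4.
Next, from the axis intercepts and sections: one y-axis crossing is at y = 0; it crosses the x-axis at the gridline x = 0.
Finally, assembling these constraints gives the stated polynomial.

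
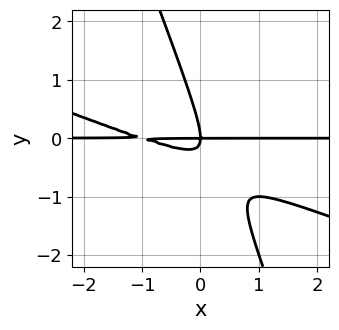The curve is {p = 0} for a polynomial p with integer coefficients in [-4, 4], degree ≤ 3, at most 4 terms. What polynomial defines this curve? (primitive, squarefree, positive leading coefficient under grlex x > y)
x^2*y + 3*x*y^2 + y^3 + x*y

The degree is 3 — the shape is more complex than any degree-2 curve.
Against the integer gridlines: the visible x-axis segment lies entirely on the curve; one y-axis crossing is at y = 0.
The integer polynomial consistent with all of this is the stated p.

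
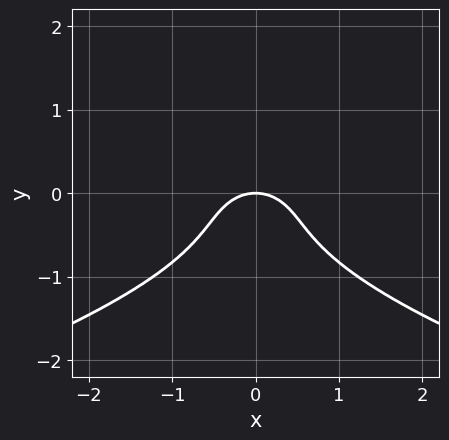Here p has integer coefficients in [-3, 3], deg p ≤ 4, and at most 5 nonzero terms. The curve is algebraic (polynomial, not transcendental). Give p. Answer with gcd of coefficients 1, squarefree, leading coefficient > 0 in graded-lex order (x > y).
3*y^3 + 2*x^2 + 2*y^2 + 2*y

The degree is 3 — no degree-2 curve has this shape.
Symmetries: the x ↦ −x reflection is a symmetry, so x appears only in even powers.
From the visible intercepts: it crosses the x-axis at the gridline x = 0; one y-axis crossing is at y = 0.
The integer polynomial consistent with all of this is the stated p.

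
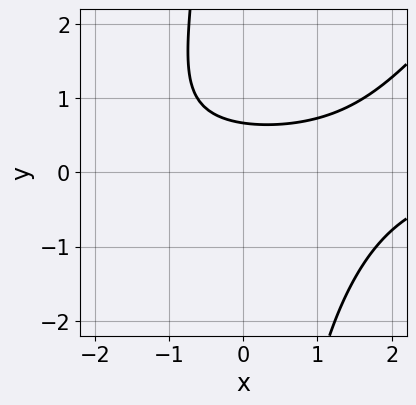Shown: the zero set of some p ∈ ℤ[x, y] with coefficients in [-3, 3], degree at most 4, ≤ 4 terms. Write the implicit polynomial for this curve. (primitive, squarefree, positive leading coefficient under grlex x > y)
1. deg p = 3. The shape is more complex than any degree-2 curve.
2. Against the integer gridlines: no x-intercept at any integer in the box.
3. Fitting integer coefficients to these (and the overall shape) gives p.

x^2*y - x*y^2 - 3*y + 2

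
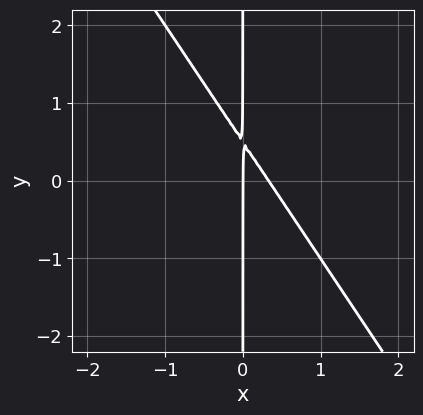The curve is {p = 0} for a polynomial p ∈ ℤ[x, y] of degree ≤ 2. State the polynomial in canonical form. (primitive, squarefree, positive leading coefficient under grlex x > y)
First, the degree is 2 — no degree-1 curve has this shape.
Next, from the visible intercepts: the visible y-axis segment lies entirely on the curve; it meets the x-axis at x = 0 (among the integer gridlines).
Finally, these observations pin down the coefficients.

3*x^2 + 2*x*y - x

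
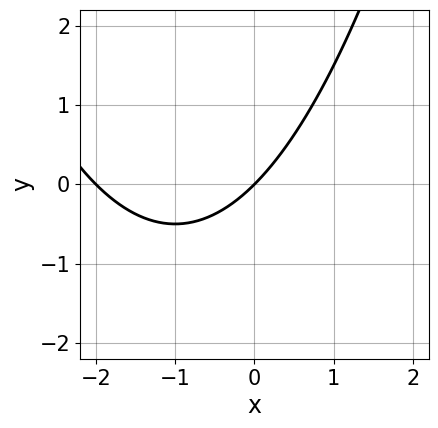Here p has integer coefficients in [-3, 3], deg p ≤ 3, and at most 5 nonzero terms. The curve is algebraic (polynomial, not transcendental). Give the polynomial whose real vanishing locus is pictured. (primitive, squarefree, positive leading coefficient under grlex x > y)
x^2 + 2*x - 2*y

1. Degree: a generic line meets the curve in up to 2 points, so deg p = 2.
2. From the visible intercepts: among the integer gridlines, it crosses the x-axis at x ∈ {-2, 0}; one y-axis crossing is at y = 0.
3. Solving for integer coefficients yields p as stated.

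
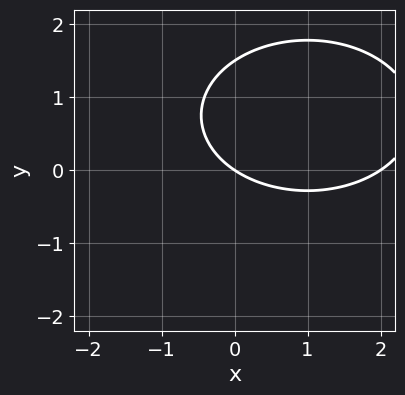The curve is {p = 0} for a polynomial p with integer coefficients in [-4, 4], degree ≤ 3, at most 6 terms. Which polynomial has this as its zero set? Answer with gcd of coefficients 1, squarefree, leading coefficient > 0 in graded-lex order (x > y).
x^2 + 2*y^2 - 2*x - 3*y

First, deg p = 2. No degree-1 curve has this shape.
Next, reading off the gridlines: one y-axis crossing is at y = 0; the x-axis gridline crossings are at x ∈ {0, 2}.
Finally, assembling these constraints gives the stated polynomial.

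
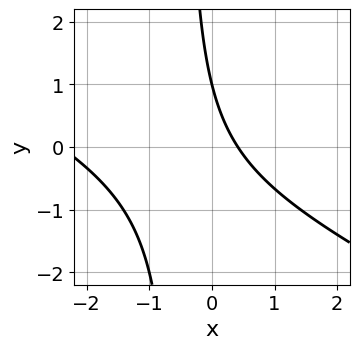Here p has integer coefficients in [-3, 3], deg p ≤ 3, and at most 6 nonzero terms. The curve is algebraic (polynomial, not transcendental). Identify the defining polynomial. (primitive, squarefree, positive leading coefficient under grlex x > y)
1. deg p = 2. No degree-1 curve has this shape.
2. From the visible intercepts: it meets the y-axis at y = 1 (among the integer gridlines).
3. Solving for integer coefficients yields p as stated.

x^2 + 2*x*y + 2*x + y - 1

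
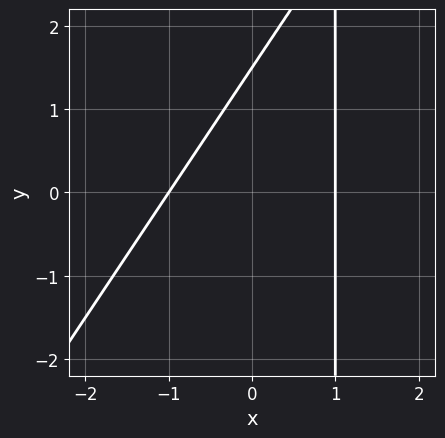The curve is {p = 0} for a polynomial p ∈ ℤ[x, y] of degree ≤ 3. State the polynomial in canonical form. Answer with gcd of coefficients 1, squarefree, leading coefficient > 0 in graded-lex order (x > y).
3*x^2 - 2*x*y + 2*y - 3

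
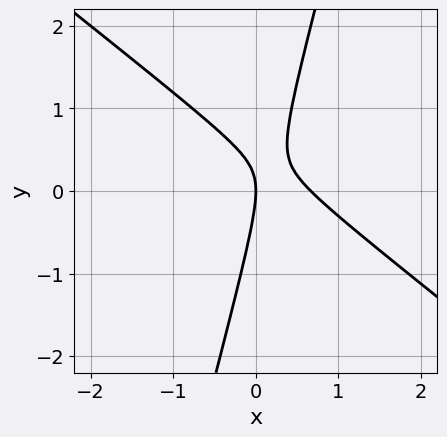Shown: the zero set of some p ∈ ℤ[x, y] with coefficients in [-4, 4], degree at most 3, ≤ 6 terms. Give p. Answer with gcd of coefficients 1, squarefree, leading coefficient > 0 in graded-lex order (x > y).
First, deg p = 2. No degree-1 curve has this shape.
Next, from the visible intercepts: it crosses the y-axis at the gridline y = 0; one x-axis crossing is at x = 0.
Finally, putting this together gives p.

3*x^2 + 3*x*y - y^2 - 2*x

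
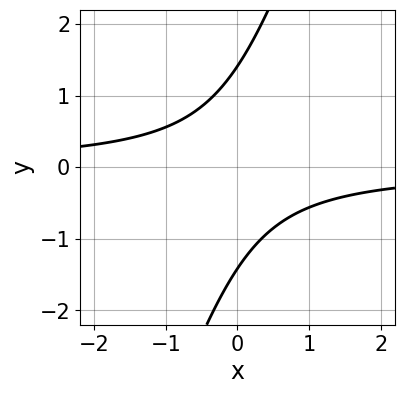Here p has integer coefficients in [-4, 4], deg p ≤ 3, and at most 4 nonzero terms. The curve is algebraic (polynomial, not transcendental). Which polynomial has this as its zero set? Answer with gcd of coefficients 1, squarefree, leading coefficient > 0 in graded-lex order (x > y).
(a) deg p = 2. A generic line meets the curve in up to 2 points.
(b) Observable constraints: it misses every integer gridline on the x-axis.
(c) Assembling these constraints gives the stated polynomial.

3*x*y - y^2 + 2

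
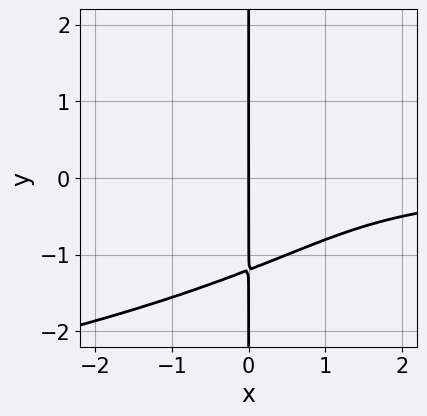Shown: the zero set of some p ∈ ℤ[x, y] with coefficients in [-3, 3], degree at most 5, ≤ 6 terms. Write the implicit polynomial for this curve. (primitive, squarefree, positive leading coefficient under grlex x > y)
(a) The degree is 4 — a generic line meets the curve in up to 4 points.
(b) Reading off the gridlines: every point of the y-axis in the box is on the curve; it crosses the x-axis at the gridline x = 0.
(c) Putting this together gives p.

2*x*y^3 + 2*x^2*y + x*y^2 + 2*x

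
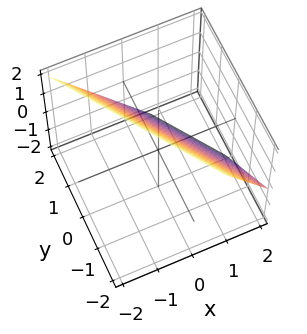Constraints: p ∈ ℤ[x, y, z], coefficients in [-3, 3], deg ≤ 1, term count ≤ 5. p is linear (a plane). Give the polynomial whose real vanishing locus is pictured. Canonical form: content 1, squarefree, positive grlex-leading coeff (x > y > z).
3*x + 2*y + 2*z - 2

(a) deg p = 1. Every cross-section is a straight line — this is a plane.
(b) Checking where it meets the axes: it meets the y-axis at y = 1 (among the integer gridlines); it meets the z-axis at z = 1 (among the integer gridlines).
(c) Matching integer coefficients to the picture gives p.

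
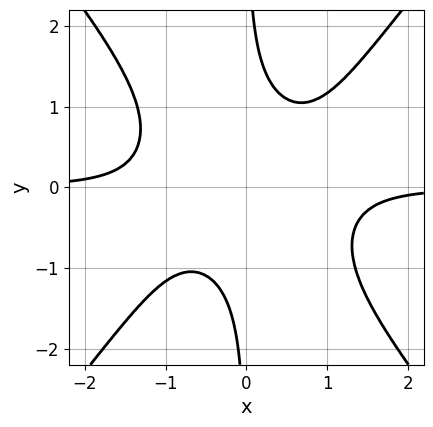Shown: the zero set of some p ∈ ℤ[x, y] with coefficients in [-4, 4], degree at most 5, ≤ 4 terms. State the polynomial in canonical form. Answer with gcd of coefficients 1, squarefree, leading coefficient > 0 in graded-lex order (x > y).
First, degree: no degree-3 curve has this shape, so deg p = 4.
Then, observable constraints: no x-intercept at any integer in the box; the curve avoids every integer y-axis point in the box.
Finally, assembling these constraints gives the stated polynomial.

3*x^3*y - 2*x*y^3 - 2*x*y + 2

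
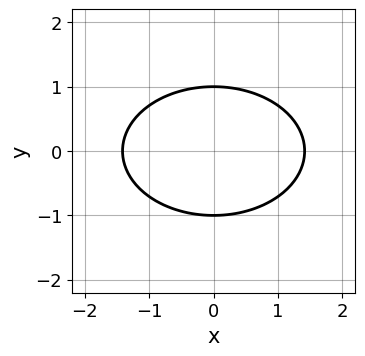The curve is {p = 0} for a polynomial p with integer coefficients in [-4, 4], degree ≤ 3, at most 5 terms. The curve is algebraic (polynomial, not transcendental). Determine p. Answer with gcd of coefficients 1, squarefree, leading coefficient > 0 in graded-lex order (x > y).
x^2 + 2*y^2 - 2

(a) Degree: the shape is more complex than any degree-1 curve, so deg p = 2.
(b) Symmetries: mirror symmetry y ↦ −y ⇒ only even powers of y; the x ↦ −x reflection is a symmetry, so x appears only in even powers.
(c) From the axis intercepts and sections: among the integer gridlines, it crosses the y-axis at y ∈ {-1, 1}.
(d) Putting this together gives p.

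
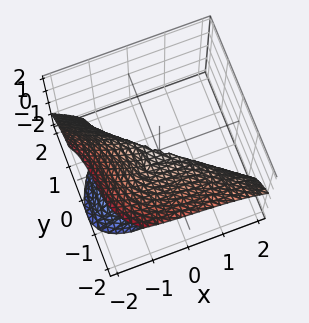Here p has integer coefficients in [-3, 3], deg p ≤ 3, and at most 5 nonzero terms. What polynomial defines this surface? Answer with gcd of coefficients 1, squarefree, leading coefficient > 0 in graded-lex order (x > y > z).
The degree is 3 — no degree-2 surface has this shape.
Reading off the gridlines: it crosses the x-axis at the gridline x = 0; it meets the y-axis at y = 0 (among the integer gridlines); one z-axis crossing is at z = 0.
Matching integer coefficients to the picture gives p.

x^3 - x*y*z + 2*y^3 + 2*y^2*z + 2*z^2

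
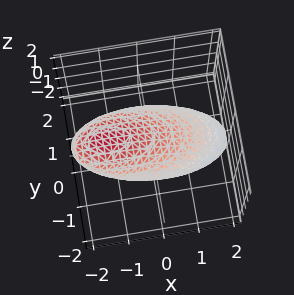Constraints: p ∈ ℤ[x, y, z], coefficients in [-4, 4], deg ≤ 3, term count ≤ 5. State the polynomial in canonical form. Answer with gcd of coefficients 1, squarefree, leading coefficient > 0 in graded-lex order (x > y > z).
x^2 + 2*x*z + 3*y^2 + 3*z^2 - 3

Degree: the shape is more complex than any degree-1 surface, so deg p = 2.
From the axis intercepts and sections: among the integer gridlines, it crosses the y-axis at y ∈ {-1, 1}; among the integer gridlines, it crosses the z-axis at z ∈ {-1, 1}.
Putting this together gives p.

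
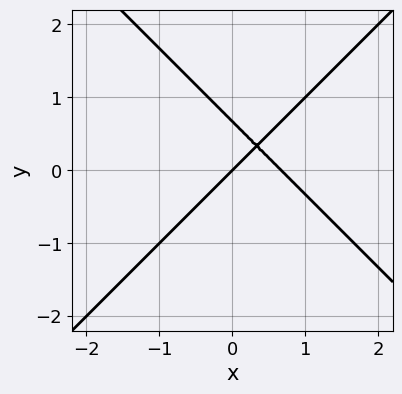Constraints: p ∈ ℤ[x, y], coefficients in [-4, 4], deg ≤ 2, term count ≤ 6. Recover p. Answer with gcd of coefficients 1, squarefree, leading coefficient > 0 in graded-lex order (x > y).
First, degree: a generic line meets the curve in up to 2 points, so deg p = 2.
Then, from the axis intercepts and sections: one y-axis crossing is at y = 0; it crosses the x-axis at the gridline x = 0.
Finally, together with the visible shape, these determine p as stated.

3*x^2 - 3*y^2 - 2*x + 2*y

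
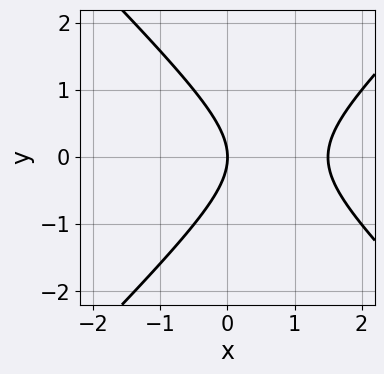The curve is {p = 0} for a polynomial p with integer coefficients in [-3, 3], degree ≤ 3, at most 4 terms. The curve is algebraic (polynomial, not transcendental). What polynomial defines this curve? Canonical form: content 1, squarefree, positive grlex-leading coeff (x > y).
2*x^2 - 2*y^2 - 3*x

1. The degree is 2 — the shape is more complex than any degree-1 curve.
2. Symmetries: it's symmetric under y → −y, forcing even powers of y.
3. Against the integer gridlines: it meets the y-axis at y = 0 (among the integer gridlines); it meets the x-axis at x = 0 (among the integer gridlines).
4. Putting this together gives p.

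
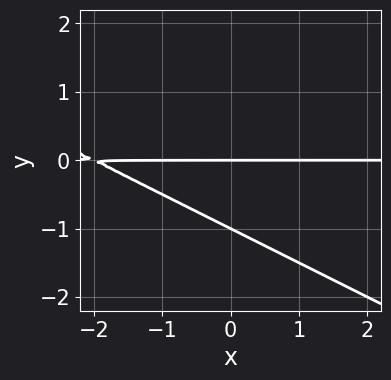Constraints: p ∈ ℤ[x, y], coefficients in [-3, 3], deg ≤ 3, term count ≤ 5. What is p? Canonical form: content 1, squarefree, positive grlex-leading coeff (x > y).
x*y + 2*y^2 + 2*y

1. Degree: no degree-1 curve has this shape, so deg p = 2.
2. Reading off the gridlines: every point of the x-axis in the box is on the curve; the y-axis gridline crossings are at y ∈ {-1, 0}.
3. Together with the visible shape, these determine p as stated.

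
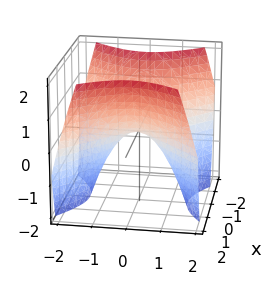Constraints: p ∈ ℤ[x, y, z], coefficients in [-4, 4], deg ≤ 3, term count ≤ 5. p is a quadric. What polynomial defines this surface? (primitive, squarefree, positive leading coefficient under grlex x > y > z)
x^2 - y^2 - z

(a) Degree: a saddle surface; a quadric, so deg p = 2.
(b) Symmetries: the x ↦ −x reflection is a symmetry, so x appears only in even powers; mirror symmetry y ↦ −y ⇒ only even powers of y.
(c) Against the integer gridlines: it meets the x-axis at x = 0 (among the integer gridlines); it crosses the z-axis at the gridline z = 0; it crosses the y-axis at the gridline y = 0.
(d) The integer polynomial consistent with all of this is the stated p.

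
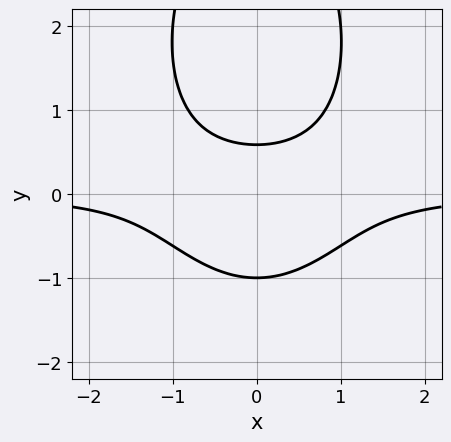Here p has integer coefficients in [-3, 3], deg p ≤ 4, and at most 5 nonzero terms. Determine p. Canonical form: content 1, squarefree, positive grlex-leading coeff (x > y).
3*x^2*y + y^3 - 3*y^2 - 2*y + 2

(a) The degree is 3 — a generic line meets the curve in up to 3 points.
(b) Symmetries: it's symmetric under x → −x, forcing even powers of x.
(c) From the visible intercepts: the curve avoids every integer x-axis point in the box; it meets the y-axis at y = -1 (among the integer gridlines).
(d) Fitting integer coefficients to these (and the overall shape) gives p.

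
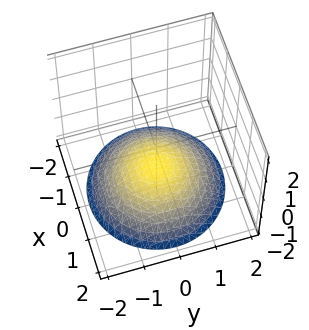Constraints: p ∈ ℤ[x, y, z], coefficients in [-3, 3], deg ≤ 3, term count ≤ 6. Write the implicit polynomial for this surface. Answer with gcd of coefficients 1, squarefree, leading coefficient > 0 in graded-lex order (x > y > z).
(a) Degree: no degree-1 surface has this shape, so deg p = 2.
(b) By symmetry, the surface is invariant under rotation about z: p = q(x² + y², z).
(c) Checking where it meets the axes: one z-axis crossing is at z = -1; a circular section at z = -2 has radius between 1 and 2; it misses every integer gridline on the y-axis; no x-intercept at any integer in the box.
(d) Assembling these constraints gives the stated polynomial.

x^2 + y^2 + 3*z + 3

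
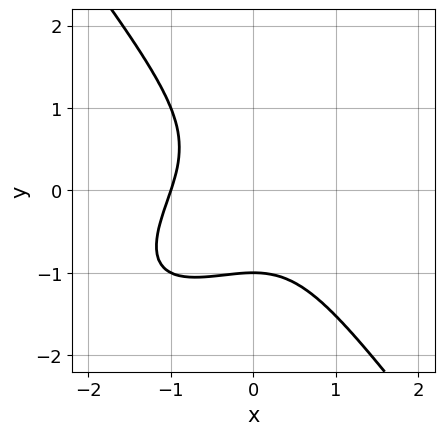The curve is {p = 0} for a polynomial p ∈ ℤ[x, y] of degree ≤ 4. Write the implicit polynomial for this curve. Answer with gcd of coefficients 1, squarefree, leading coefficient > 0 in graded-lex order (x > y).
x^3 - x^2*y + y^3 + 1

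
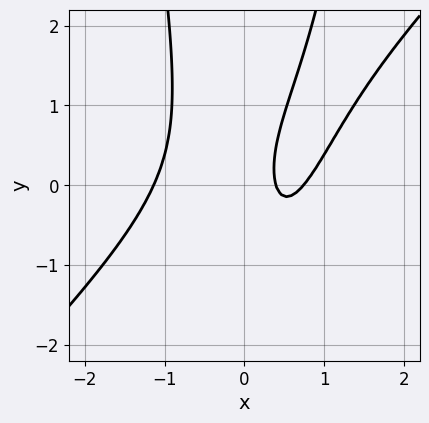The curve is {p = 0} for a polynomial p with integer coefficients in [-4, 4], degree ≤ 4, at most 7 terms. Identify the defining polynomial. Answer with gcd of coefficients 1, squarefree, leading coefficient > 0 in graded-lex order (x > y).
3*x^3 - 3*x^2*y + y^2 - 3*x + 1

The degree is 3 — a generic line meets the curve in up to 3 points.
Observable constraints: no y-intercept at any integer in the box.
Solving for integer coefficients yields p as stated.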